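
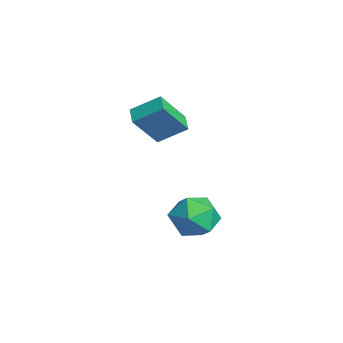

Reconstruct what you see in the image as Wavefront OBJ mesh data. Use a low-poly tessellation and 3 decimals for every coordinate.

v -2.594 -3.429 -0.294
v -2.182 -4.602 1.286
v -2.231 -2.151 0.561
v -1.82 -3.324 2.141
v -1.68 -3.496 -0.581
v -1.269 -4.669 0.999
v -1.318 -2.218 0.274
v -0.906 -3.391 1.854
v -0.069 -1.965 -4.363
v 0.934 -1.263 -4.103
v 0.886 -3.597 -3.637
v 1.889 -2.895 -3.377
v 0.832 -2.743 -2.724
v 0.242 -1.734 -3.173
v 1.578 -3.126 -4.567
v 0.988 -2.117 -5.016
v 1.951 -1.98 -4.229
v 1.491 -1.744 -3.09
v 0.329 -3.116 -4.65
v -0.131 -2.88 -3.511
f 2 4 1
f 5 2 1
f 1 4 3
f 3 5 1
f 2 8 4
f 6 2 5
f 6 8 2
f 4 8 3
f 7 5 3
f 3 8 7
f 7 6 5
f 8 6 7
f 9 20 14
f 9 14 10
f 9 10 16
f 9 16 19
f 9 19 20
f 10 14 18
f 14 20 13
f 20 19 11
f 19 16 15
f 16 10 17
f 12 18 13
f 12 13 11
f 12 11 15
f 12 15 17
f 12 17 18
f 13 18 14
f 11 13 20
f 15 11 19
f 17 15 16
f 18 17 10



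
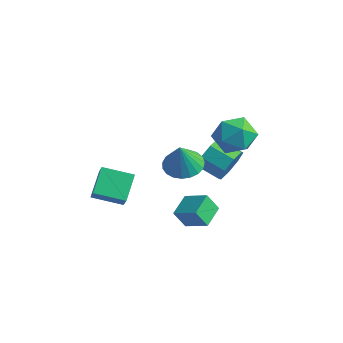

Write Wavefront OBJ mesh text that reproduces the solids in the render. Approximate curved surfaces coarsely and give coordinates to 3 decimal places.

v 0.297 1.915 2.518
v 1.238 1.824 1.798
v -0.598 0.536 1.522
v 0.343 0.445 0.802
v 0.423 0.088 1.932
v 0.976 0.94 2.548
v -0.336 1.42 0.772
v 0.217 2.272 1.388
v 0.846 1.518 0.719
v 1.316 0.695 1.436
v -0.676 1.665 1.884
v -0.206 0.842 2.601
v 0.016 -2.081 -3.188
v -0.433 -2.434 -2.236
v -0.294 -0.856 -2.879
v -0.743 -1.21 -1.928
v 1.243 -1.93 -2.552
v 0.794 -2.284 -1.601
v 0.933 -0.706 -2.244
v 0.484 -1.059 -1.292
v -0.316 -1.845 1.102
v 0.441 -1.202 1.217
v -0.184 -2.275 2.638
v 0.112 -0.966 1.311
v -0.291 -0.882 1.369
v -0.698 -0.964 1.381
v -1.04 -1.199 1.345
v -1.256 -1.546 1.267
v -1.309 -1.944 1.16
v -1.191 -2.325 1.043
v -0.922 -2.623 0.937
v -0.548 -2.787 0.859
v -0.134 -2.788 0.823
v 0.249 -2.626 0.835
v 0.534 -2.329 0.894
v 0.672 -1.948 0.988
v 0.639 -1.55 1.103
v -3.187 -4.982 -0.566
v -3.687 -3.796 0.316
v -3.763 -4.543 -1.484
v -4.264 -3.357 -0.603
v -1.876 -4.123 -0.977
v -2.377 -2.937 -0.096
v -2.453 -3.684 -1.896
v -2.953 -2.498 -1.014
v -0.5 2.023 -1.585
v -0.097 1.693 -0.685
v -1.378 1.466 -0.195
v -1.78 1.797 -1.095
v -0.236 2.476 -0.687
v -1.517 2.25 -0.197
v -0.53 2.995 -1.215
v -1.81 2.768 -0.725
v -0.806 2.944 -1.96
v -2.087 2.717 -1.47
v -0.902 2.354 -2.485
v -2.183 2.127 -1.995
v -0.763 1.57 -2.483
v -2.044 1.344 -1.993
v -0.47 1.052 -1.955
v -1.75 0.825 -1.465
v -0.193 1.103 -1.21
v -1.474 0.876 -0.72
f 1 12 6
f 1 6 2
f 1 2 8
f 1 8 11
f 1 11 12
f 2 6 10
f 6 12 5
f 12 11 3
f 11 8 7
f 8 2 9
f 4 10 5
f 4 5 3
f 4 3 7
f 4 7 9
f 4 9 10
f 5 10 6
f 3 5 12
f 7 3 11
f 9 7 8
f 10 9 2
f 14 16 13
f 17 14 13
f 13 16 15
f 15 17 13
f 14 20 16
f 18 14 17
f 18 20 14
f 16 20 15
f 19 17 15
f 15 20 19
f 19 18 17
f 20 18 19
f 22 21 24
f 22 24 23
f 24 21 25
f 24 25 23
f 25 21 26
f 25 26 23
f 26 21 27
f 26 27 23
f 27 21 28
f 27 28 23
f 28 21 29
f 28 29 23
f 29 21 30
f 29 30 23
f 30 21 31
f 30 31 23
f 31 21 32
f 31 32 23
f 32 21 33
f 32 33 23
f 33 21 34
f 33 34 23
f 34 21 35
f 34 35 23
f 35 21 36
f 35 36 23
f 36 21 37
f 36 37 23
f 37 21 22
f 37 22 23
f 39 41 38
f 42 39 38
f 38 41 40
f 40 42 38
f 39 45 41
f 43 39 42
f 43 45 39
f 41 45 40
f 44 42 40
f 40 45 44
f 44 43 42
f 45 43 44
f 47 46 50
f 47 50 48
f 48 50 51
f 48 51 49
f 50 46 52
f 50 52 51
f 51 52 53
f 51 53 49
f 52 46 54
f 52 54 53
f 53 54 55
f 53 55 49
f 54 46 56
f 54 56 55
f 55 56 57
f 55 57 49
f 56 46 58
f 56 58 57
f 57 58 59
f 57 59 49
f 58 46 60
f 58 60 59
f 59 60 61
f 59 61 49
f 60 46 62
f 60 62 61
f 61 62 63
f 61 63 49
f 62 46 47
f 62 47 63
f 63 47 48
f 63 48 49



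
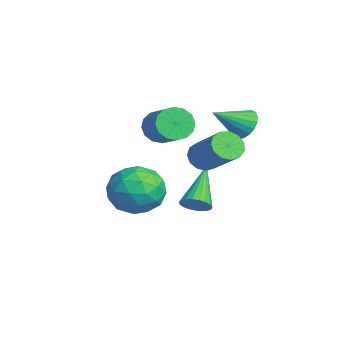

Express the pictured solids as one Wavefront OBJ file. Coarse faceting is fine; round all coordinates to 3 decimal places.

v -0.02 4.022 3.209
v 0.287 3.703 2.628
v 0.22 2.718 4.051
v 0.54 3.845 2.775
v 0.682 4.021 3.008
v 0.685 4.198 3.281
v 0.548 4.339 3.54
v 0.299 4.418 3.733
v -0.013 4.419 3.822
v -0.327 4.34 3.79
v -0.58 4.199 3.643
v -0.722 4.023 3.41
v -0.725 3.846 3.138
v -0.588 3.704 2.879
v -0.339 3.625 2.686
v -0.027 3.625 2.597
v -3.142 1.488 1.954
v -2.858 1.862 1.294
v -1.533 2.146 2.026
v -1.818 1.772 2.686
v -3.046 2.163 1.517
v -1.721 2.447 2.249
v -3.259 2.284 1.857
v -1.934 2.567 2.589
v -3.442 2.191 2.223
v -2.117 2.475 2.955
v -3.544 1.91 2.517
v -2.219 2.194 3.249
v -3.539 1.516 2.66
v -2.214 1.8 3.392
v -3.427 1.114 2.614
v -2.102 1.398 3.346
v -3.239 0.813 2.391
v -1.914 1.097 3.123
v -3.026 0.693 2.051
v -1.701 0.976 2.783
v -2.843 0.785 1.685
v -1.518 1.069 2.417
v -2.741 1.066 1.391
v -1.416 1.35 2.123
v -2.746 1.46 1.248
v -1.421 1.744 1.98
v 1.803 0.459 0.27
v 2.318 -0.158 1.13
v 0.182 -0.502 0.55
v 0.697 -1.119 1.41
v 0.471 0.026 1.562
v 1.473 0.62 1.389
v 1.027 -1.28 0.291
v 2.029 -0.686 0.118
v 1.838 -1.234 1.143
v 1.495 -0.426 1.929
v 1.005 -0.234 -0.249
v 0.662 0.574 0.537
v 2.203 0.235 0.675
v 0.297 -0.895 1.005
v 0.165 -0.221 1.094
v 0.467 -0.585 1.6
v 1.706 0.693 0.827
v 2.009 0.33 1.333
v 0.924 0.438 1.587
v 0.491 -0.99 0.347
v 0.794 -1.353 0.853
v 2.033 -0.075 0.08
v 2.335 -0.439 0.586
v 1.576 -1.098 0.093
v 2.223 -0.76 1.189
v 1.271 -1.325 1.353
v 1.464 -1.42 0.696
v 2.053 -1.071 0.594
v 2.022 -0.286 1.65
v 1.069 -0.85 1.815
v 0.936 -0.177 1.904
v 1.525 0.172 1.802
v 1.74 -0.918 1.658
v 1.431 0.19 -0.135
v 0.478 -0.374 0.03
v 0.975 -0.832 -0.122
v 1.564 -0.483 -0.224
v 1.229 0.665 0.327
v 0.277 0.1 0.491
v 0.447 0.411 1.086
v 1.036 0.76 0.984
v 0.76 0.258 0.022
v 0.816 2.272 2.099
v 1.088 2.636 1.594
v 2.536 3.193 2.775
v 2.264 2.828 3.281
v 0.848 2.871 1.778
v 2.296 3.427 2.96
v 0.597 2.915 2.065
v 2.045 3.471 3.246
v 0.416 2.755 2.362
v 1.864 3.311 3.544
v 0.362 2.442 2.576
v 1.81 2.998 3.757
v 0.452 2.074 2.639
v 1.9 2.631 3.82
v 0.657 1.77 2.53
v 2.106 2.326 3.711
v 0.913 1.625 2.285
v 2.362 2.181 3.466
v 1.138 1.685 1.98
v 2.587 2.241 3.162
v 1.261 1.932 1.714
v 2.709 2.488 2.895
v 1.242 2.286 1.57
v 2.691 2.843 2.751
v -1.131 2.413 -1.444
v -0.729 2.892 -1.263
v -2.649 3.187 -0.116
v -0.857 3.002 -1.474
v -1.033 3.011 -1.68
v -1.225 2.916 -1.844
v -1.401 2.734 -1.94
v -1.53 2.497 -1.949
v -1.59 2.245 -1.872
v -1.571 2.023 -1.72
v -1.475 1.868 -1.52
v -1.32 1.807 -1.307
v -1.133 1.851 -1.118
v -0.944 1.992 -0.985
v -0.788 2.206 -0.931
v -0.692 2.456 -0.966
v -0.671 2.699 -1.084
f 2 1 4
f 2 4 3
f 4 1 5
f 4 5 3
f 5 1 6
f 5 6 3
f 6 1 7
f 6 7 3
f 7 1 8
f 7 8 3
f 8 1 9
f 8 9 3
f 9 1 10
f 9 10 3
f 10 1 11
f 10 11 3
f 11 1 12
f 11 12 3
f 12 1 13
f 12 13 3
f 13 1 14
f 13 14 3
f 14 1 15
f 14 15 3
f 15 1 16
f 15 16 3
f 16 1 2
f 16 2 3
f 18 17 21
f 18 21 19
f 19 21 22
f 19 22 20
f 21 17 23
f 21 23 22
f 22 23 24
f 22 24 20
f 23 17 25
f 23 25 24
f 24 25 26
f 24 26 20
f 25 17 27
f 25 27 26
f 26 27 28
f 26 28 20
f 27 17 29
f 27 29 28
f 28 29 30
f 28 30 20
f 29 17 31
f 29 31 30
f 30 31 32
f 30 32 20
f 31 17 33
f 31 33 32
f 32 33 34
f 32 34 20
f 33 17 35
f 33 35 34
f 34 35 36
f 34 36 20
f 35 17 37
f 35 37 36
f 36 37 38
f 36 38 20
f 37 17 39
f 37 39 38
f 38 39 40
f 38 40 20
f 39 17 41
f 39 41 40
f 40 41 42
f 40 42 20
f 41 17 18
f 41 18 42
f 42 18 19
f 42 19 20
f 43 80 59
f 80 54 83
f 59 83 48
f 80 83 59
f 43 59 55
f 59 48 60
f 55 60 44
f 59 60 55
f 43 55 64
f 55 44 65
f 64 65 50
f 55 65 64
f 43 64 76
f 64 50 79
f 76 79 53
f 64 79 76
f 43 76 80
f 76 53 84
f 80 84 54
f 76 84 80
f 44 60 71
f 60 48 74
f 71 74 52
f 60 74 71
f 48 83 61
f 83 54 82
f 61 82 47
f 83 82 61
f 54 84 81
f 84 53 77
f 81 77 45
f 84 77 81
f 53 79 78
f 79 50 66
f 78 66 49
f 79 66 78
f 50 65 70
f 65 44 67
f 70 67 51
f 65 67 70
f 46 72 58
f 72 52 73
f 58 73 47
f 72 73 58
f 46 58 56
f 58 47 57
f 56 57 45
f 58 57 56
f 46 56 63
f 56 45 62
f 63 62 49
f 56 62 63
f 46 63 68
f 63 49 69
f 68 69 51
f 63 69 68
f 46 68 72
f 68 51 75
f 72 75 52
f 68 75 72
f 47 73 61
f 73 52 74
f 61 74 48
f 73 74 61
f 45 57 81
f 57 47 82
f 81 82 54
f 57 82 81
f 49 62 78
f 62 45 77
f 78 77 53
f 62 77 78
f 51 69 70
f 69 49 66
f 70 66 50
f 69 66 70
f 52 75 71
f 75 51 67
f 71 67 44
f 75 67 71
f 86 85 89
f 86 89 87
f 87 89 90
f 87 90 88
f 89 85 91
f 89 91 90
f 90 91 92
f 90 92 88
f 91 85 93
f 91 93 92
f 92 93 94
f 92 94 88
f 93 85 95
f 93 95 94
f 94 95 96
f 94 96 88
f 95 85 97
f 95 97 96
f 96 97 98
f 96 98 88
f 97 85 99
f 97 99 98
f 98 99 100
f 98 100 88
f 99 85 101
f 99 101 100
f 100 101 102
f 100 102 88
f 101 85 103
f 101 103 102
f 102 103 104
f 102 104 88
f 103 85 105
f 103 105 104
f 104 105 106
f 104 106 88
f 105 85 107
f 105 107 106
f 106 107 108
f 106 108 88
f 107 85 86
f 107 86 108
f 108 86 87
f 108 87 88
f 110 109 112
f 110 112 111
f 112 109 113
f 112 113 111
f 113 109 114
f 113 114 111
f 114 109 115
f 114 115 111
f 115 109 116
f 115 116 111
f 116 109 117
f 116 117 111
f 117 109 118
f 117 118 111
f 118 109 119
f 118 119 111
f 119 109 120
f 119 120 111
f 120 109 121
f 120 121 111
f 121 109 122
f 121 122 111
f 122 109 123
f 122 123 111
f 123 109 124
f 123 124 111
f 124 109 125
f 124 125 111
f 125 109 110
f 125 110 111



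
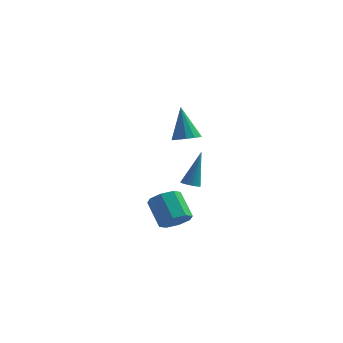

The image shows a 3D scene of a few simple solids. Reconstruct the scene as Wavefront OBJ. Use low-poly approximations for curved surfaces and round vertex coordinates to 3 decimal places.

v 0.085 -1.495 1.397
v 0.745 -1.145 1.471
v -0.405 -0.965 3.263
v 0.474 -0.858 1.319
v 0.08 -0.773 1.191
v -0.312 -0.917 1.129
v -0.578 -1.245 1.152
v -0.634 -1.651 1.253
v -0.462 -2.008 1.399
v -0.116 -2.202 1.545
v 0.294 -2.171 1.644
v 0.637 -1.926 1.665
v 0.805 -1.543 1.6
v -0.488 -1.423 -4.423
v 0.107 -1.674 -3.796
v -0.817 -0.847 -2.589
v -1.412 -0.597 -3.217
v 0.268 -1.07 -4.086
v -0.656 -0.244 -2.879
v -0.013 -0.674 -4.574
v -0.937 0.153 -3.367
v -0.573 -0.716 -4.973
v -1.497 0.111 -3.766
v -1.083 -1.173 -5.051
v -2.007 -0.346 -3.844
v -1.244 -1.776 -4.761
v -2.168 -0.95 -3.554
v -0.963 -2.173 -4.273
v -1.887 -1.346 -3.066
v -0.403 -2.131 -3.874
v -1.327 -1.304 -2.667
v -0.134 -0.25 -2.267
v 0.38 -0.28 -2.34
v 0.194 0.49 -0.253
v 0.342 -0.091 -2.403
v 0.231 0.074 -2.445
v 0.065 0.189 -2.461
v -0.132 0.237 -2.446
v -0.329 0.212 -2.405
v -0.496 0.115 -2.342
v -0.608 -0.037 -2.268
v -0.648 -0.221 -2.193
v -0.61 -0.41 -2.13
v -0.499 -0.575 -2.088
v -0.333 -0.69 -2.072
v -0.136 -0.738 -2.087
v 0.06 -0.712 -2.128
v 0.228 -0.616 -2.191
v 0.34 -0.464 -2.265
f 2 1 4
f 2 4 3
f 4 1 5
f 4 5 3
f 5 1 6
f 5 6 3
f 6 1 7
f 6 7 3
f 7 1 8
f 7 8 3
f 8 1 9
f 8 9 3
f 9 1 10
f 9 10 3
f 10 1 11
f 10 11 3
f 11 1 12
f 11 12 3
f 12 1 13
f 12 13 3
f 13 1 2
f 13 2 3
f 15 14 18
f 15 18 16
f 16 18 19
f 16 19 17
f 18 14 20
f 18 20 19
f 19 20 21
f 19 21 17
f 20 14 22
f 20 22 21
f 21 22 23
f 21 23 17
f 22 14 24
f 22 24 23
f 23 24 25
f 23 25 17
f 24 14 26
f 24 26 25
f 25 26 27
f 25 27 17
f 26 14 28
f 26 28 27
f 27 28 29
f 27 29 17
f 28 14 30
f 28 30 29
f 29 30 31
f 29 31 17
f 30 14 15
f 30 15 31
f 31 15 16
f 31 16 17
f 33 32 35
f 33 35 34
f 35 32 36
f 35 36 34
f 36 32 37
f 36 37 34
f 37 32 38
f 37 38 34
f 38 32 39
f 38 39 34
f 39 32 40
f 39 40 34
f 40 32 41
f 40 41 34
f 41 32 42
f 41 42 34
f 42 32 43
f 42 43 34
f 43 32 44
f 43 44 34
f 44 32 45
f 44 45 34
f 45 32 46
f 45 46 34
f 46 32 47
f 46 47 34
f 47 32 48
f 47 48 34
f 48 32 49
f 48 49 34
f 49 32 33
f 49 33 34



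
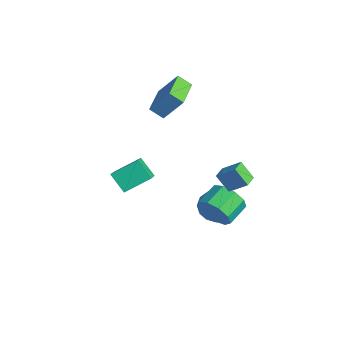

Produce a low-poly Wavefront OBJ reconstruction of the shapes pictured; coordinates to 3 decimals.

v -1.997 1.429 2.995
v -2.456 0.839 3.564
v -3.632 2.647 2.936
v -4.092 2.057 3.506
v -1.408 2.283 4.354
v -1.868 1.693 4.924
v -3.044 3.501 4.296
v -3.503 2.911 4.865
v 0.931 3.653 -1.492
v 1.394 4.026 -2.385
v 0.586 2.154 -2.295
v 1.049 2.527 -3.188
v 1.647 2.31 -2.325
v 1.86 3.236 -1.828
v 0.12 2.944 -2.852
v 0.333 3.87 -2.355
v 0.892 3.587 -3.225
v 1.836 3.195 -2.9
v 0.144 2.985 -1.78
v 1.088 2.593 -1.455
v 1.193 3.971 -1.868
v 0.787 2.209 -2.812
v 1.139 2.082 -2.305
v 1.411 2.3 -2.83
v 1.467 3.507 -1.541
v 1.739 3.726 -2.066
v 1.888 2.717 -2.031
v 0.241 2.454 -2.614
v 0.513 2.673 -3.139
v 0.569 3.88 -1.85
v 0.841 4.098 -2.375
v 0.092 3.463 -2.649
v 1.17 3.932 -2.887
v 0.967 3.051 -3.359
v 0.421 3.296 -3.161
v 0.546 3.841 -2.869
v 1.725 3.702 -2.695
v 1.522 2.821 -3.168
v 1.873 2.693 -2.66
v 1.999 3.238 -2.368
v 1.43 3.444 -3.189
v 0.458 3.359 -1.512
v 0.255 2.478 -1.985
v -0.019 2.942 -2.312
v 0.107 3.487 -2.02
v 1.013 3.129 -1.321
v 0.81 2.248 -1.793
v 1.434 2.339 -1.811
v 1.559 2.884 -1.519
v 0.55 2.736 -1.491
v -1.507 -1.747 -0.067
v -1.299 -0.329 0.731
v -2.734 -1.045 -0.993
v -2.525 0.373 -0.195
v -0.615 -1.373 -0.965
v -0.406 0.045 -0.167
v -1.841 -0.671 -1.891
v -1.633 0.747 -1.093
v 3.463 2.546 0.858
v 2.882 2.117 1.779
v 2.846 3.181 0.765
v 2.265 2.751 1.686
v 4.095 3.269 1.594
v 3.514 2.839 2.515
v 3.478 3.903 1.501
v 2.897 3.474 2.422
v 3.483 1.73 -0.529
v 4.102 1.729 0.295
v 3.496 2.869 0.752
v 2.877 2.87 -0.071
v 4.398 2.096 -0.229
v 3.792 3.236 0.228
v 4.266 2.292 -0.893
v 3.66 3.432 -0.435
v 3.767 2.225 -1.386
v 3.161 3.365 -0.929
v 3.136 1.926 -1.478
v 2.53 3.067 -1.021
v 2.667 1.536 -1.126
v 2.061 2.676 -0.669
v 2.58 1.236 -0.494
v 1.974 2.377 -0.037
v 2.915 1.168 0.121
v 2.309 2.308 0.579
v 3.516 1.362 0.433
v 2.911 2.503 0.89
f 2 4 1
f 5 2 1
f 1 4 3
f 3 5 1
f 2 8 4
f 6 2 5
f 6 8 2
f 4 8 3
f 7 5 3
f 3 8 7
f 7 6 5
f 8 6 7
f 9 46 25
f 46 20 49
f 25 49 14
f 46 49 25
f 9 25 21
f 25 14 26
f 21 26 10
f 25 26 21
f 9 21 30
f 21 10 31
f 30 31 16
f 21 31 30
f 9 30 42
f 30 16 45
f 42 45 19
f 30 45 42
f 9 42 46
f 42 19 50
f 46 50 20
f 42 50 46
f 10 26 37
f 26 14 40
f 37 40 18
f 26 40 37
f 14 49 27
f 49 20 48
f 27 48 13
f 49 48 27
f 20 50 47
f 50 19 43
f 47 43 11
f 50 43 47
f 19 45 44
f 45 16 32
f 44 32 15
f 45 32 44
f 16 31 36
f 31 10 33
f 36 33 17
f 31 33 36
f 12 38 24
f 38 18 39
f 24 39 13
f 38 39 24
f 12 24 22
f 24 13 23
f 22 23 11
f 24 23 22
f 12 22 29
f 22 11 28
f 29 28 15
f 22 28 29
f 12 29 34
f 29 15 35
f 34 35 17
f 29 35 34
f 12 34 38
f 34 17 41
f 38 41 18
f 34 41 38
f 13 39 27
f 39 18 40
f 27 40 14
f 39 40 27
f 11 23 47
f 23 13 48
f 47 48 20
f 23 48 47
f 15 28 44
f 28 11 43
f 44 43 19
f 28 43 44
f 17 35 36
f 35 15 32
f 36 32 16
f 35 32 36
f 18 41 37
f 41 17 33
f 37 33 10
f 41 33 37
f 52 54 51
f 55 52 51
f 51 54 53
f 53 55 51
f 52 58 54
f 56 52 55
f 56 58 52
f 54 58 53
f 57 55 53
f 53 58 57
f 57 56 55
f 58 56 57
f 60 62 59
f 63 60 59
f 59 62 61
f 61 63 59
f 60 66 62
f 64 60 63
f 64 66 60
f 62 66 61
f 65 63 61
f 61 66 65
f 65 64 63
f 66 64 65
f 68 67 71
f 68 71 69
f 69 71 72
f 69 72 70
f 71 67 73
f 71 73 72
f 72 73 74
f 72 74 70
f 73 67 75
f 73 75 74
f 74 75 76
f 74 76 70
f 75 67 77
f 75 77 76
f 76 77 78
f 76 78 70
f 77 67 79
f 77 79 78
f 78 79 80
f 78 80 70
f 79 67 81
f 79 81 80
f 80 81 82
f 80 82 70
f 81 67 83
f 81 83 82
f 82 83 84
f 82 84 70
f 83 67 85
f 83 85 84
f 84 85 86
f 84 86 70
f 85 67 68
f 85 68 86
f 86 68 69
f 86 69 70



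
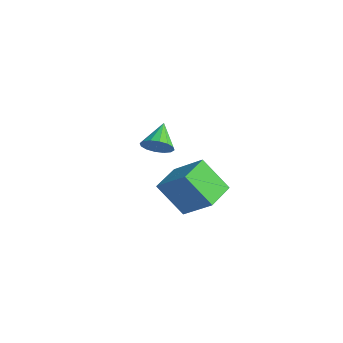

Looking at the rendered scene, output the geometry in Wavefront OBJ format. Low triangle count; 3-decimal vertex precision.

v 2.327 -3.431 2.311
v 2.967 -3.032 2.466
v 1.573 -2.529 3.109
v 2.818 -2.864 2.136
v 2.538 -2.849 1.853
v 2.201 -2.989 1.693
v 1.898 -3.247 1.699
v 1.709 -3.555 1.868
v 1.686 -3.829 2.157
v 1.835 -3.997 2.486
v 2.116 -4.012 2.769
v 2.453 -3.872 2.929
v 2.756 -3.614 2.923
v 2.944 -3.306 2.754
v 0.244 -0.498 -4.438
v -0.859 -1.234 -2.822
v -0.437 1.011 -4.215
v -1.539 0.274 -2.6
v 1.779 0.006 -3.16
v 0.677 -0.731 -1.545
v 1.099 1.514 -2.938
v -0.004 0.778 -1.322
f 2 1 4
f 2 4 3
f 4 1 5
f 4 5 3
f 5 1 6
f 5 6 3
f 6 1 7
f 6 7 3
f 7 1 8
f 7 8 3
f 8 1 9
f 8 9 3
f 9 1 10
f 9 10 3
f 10 1 11
f 10 11 3
f 11 1 12
f 11 12 3
f 12 1 13
f 12 13 3
f 13 1 14
f 13 14 3
f 14 1 2
f 14 2 3
f 16 18 15
f 19 16 15
f 15 18 17
f 17 19 15
f 16 22 18
f 20 16 19
f 20 22 16
f 18 22 17
f 21 19 17
f 17 22 21
f 21 20 19
f 22 20 21



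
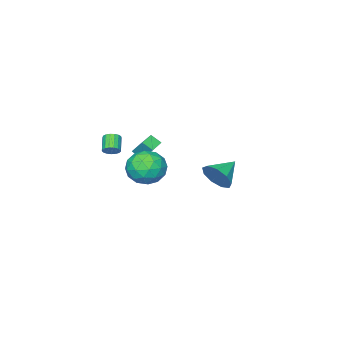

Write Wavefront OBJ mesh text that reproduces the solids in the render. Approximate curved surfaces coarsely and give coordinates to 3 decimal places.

v 3.238 -3.251 1.58
v 3.528 -3.103 1.998
v 2.913 -3.701 2.638
v 2.622 -3.849 2.22
v 3.346 -2.928 1.986
v 2.73 -3.526 2.626
v 3.138 -2.826 1.881
v 2.523 -3.424 2.521
v 2.953 -2.822 1.708
v 2.338 -3.42 2.347
v 2.834 -2.916 1.505
v 2.218 -3.514 2.144
v 2.807 -3.087 1.319
v 2.191 -3.685 1.958
v 2.878 -3.295 1.193
v 2.263 -3.893 1.833
v 3.032 -3.494 1.156
v 2.417 -4.091 1.796
v 3.233 -3.636 1.216
v 2.618 -4.234 1.856
v 3.435 -3.691 1.36
v 2.82 -4.288 1.999
v 3.592 -3.644 1.554
v 2.977 -4.242 2.193
v 3.668 -3.508 1.754
v 3.052 -4.106 2.393
v 3.645 -3.313 1.914
v 3.029 -3.911 2.554
v -0.03 -4.334 0.544
v -0.044 -3.486 1.555
v -0.286 -3.755 0.055
v -0.3 -2.907 1.066
v 0.88 -4.093 0.354
v 0.866 -3.245 1.365
v 0.624 -3.514 -0.135
v 0.61 -2.666 0.876
v 1.957 -0.408 0.264
v 3.14 -0.802 0.365
v 1.3 -2.278 0.675
v 2.483 -2.672 0.776
v 2.006 -1.897 1.635
v 2.412 -0.741 1.381
v 2.028 -2.339 -0.341
v 2.434 -1.183 -0.595
v 3.184 -1.995 -0.009
v 3.171 -1.722 1.212
v 1.269 -1.358 -0.172
v 1.256 -1.085 1.049
v 2.606 -0.441 0.279
v 1.834 -2.639 0.761
v 1.553 -2.184 1.266
v 2.249 -2.415 1.326
v 2.178 -0.405 0.876
v 2.874 -0.636 0.935
v 2.207 -1.28 1.681
v 1.566 -2.444 0.105
v 2.262 -2.675 0.164
v 2.191 -0.665 -0.286
v 2.887 -0.896 -0.226
v 2.233 -1.8 -0.641
v 3.328 -1.373 0.118
v 2.941 -2.473 0.36
v 2.674 -2.277 -0.297
v 2.913 -1.597 -0.446
v 3.32 -1.213 0.836
v 2.933 -2.312 1.077
v 2.653 -1.857 1.582
v 2.892 -1.177 1.433
v 3.346 -1.914 0.616
v 1.507 -0.768 -0.037
v 1.12 -1.867 0.204
v 1.548 -1.903 -0.393
v 1.787 -1.223 -0.542
v 1.499 -0.607 0.68
v 1.112 -1.707 0.922
v 1.527 -1.483 1.486
v 1.766 -0.803 1.337
v 1.094 -1.166 0.424
v 2.246 3.858 1.86
v 2.605 4.219 2.721
v 0.794 3.822 2.48
v 2.417 4.734 2.311
v 2.15 4.839 1.691
v 1.928 4.485 1.149
v 1.854 3.837 0.94
v 1.965 3.2 1.162
v 2.207 2.87 1.71
v 2.467 3.003 2.328
v 2.625 3.535 2.728
f 2 1 5
f 2 5 3
f 3 5 6
f 3 6 4
f 5 1 7
f 5 7 6
f 6 7 8
f 6 8 4
f 7 1 9
f 7 9 8
f 8 9 10
f 8 10 4
f 9 1 11
f 9 11 10
f 10 11 12
f 10 12 4
f 11 1 13
f 11 13 12
f 12 13 14
f 12 14 4
f 13 1 15
f 13 15 14
f 14 15 16
f 14 16 4
f 15 1 17
f 15 17 16
f 16 17 18
f 16 18 4
f 17 1 19
f 17 19 18
f 18 19 20
f 18 20 4
f 19 1 21
f 19 21 20
f 20 21 22
f 20 22 4
f 21 1 23
f 21 23 22
f 22 23 24
f 22 24 4
f 23 1 25
f 23 25 24
f 24 25 26
f 24 26 4
f 25 1 27
f 25 27 26
f 26 27 28
f 26 28 4
f 27 1 2
f 27 2 28
f 28 2 3
f 28 3 4
f 30 32 29
f 33 30 29
f 29 32 31
f 31 33 29
f 30 36 32
f 34 30 33
f 34 36 30
f 32 36 31
f 35 33 31
f 31 36 35
f 35 34 33
f 36 34 35
f 37 74 53
f 74 48 77
f 53 77 42
f 74 77 53
f 37 53 49
f 53 42 54
f 49 54 38
f 53 54 49
f 37 49 58
f 49 38 59
f 58 59 44
f 49 59 58
f 37 58 70
f 58 44 73
f 70 73 47
f 58 73 70
f 37 70 74
f 70 47 78
f 74 78 48
f 70 78 74
f 38 54 65
f 54 42 68
f 65 68 46
f 54 68 65
f 42 77 55
f 77 48 76
f 55 76 41
f 77 76 55
f 48 78 75
f 78 47 71
f 75 71 39
f 78 71 75
f 47 73 72
f 73 44 60
f 72 60 43
f 73 60 72
f 44 59 64
f 59 38 61
f 64 61 45
f 59 61 64
f 40 66 52
f 66 46 67
f 52 67 41
f 66 67 52
f 40 52 50
f 52 41 51
f 50 51 39
f 52 51 50
f 40 50 57
f 50 39 56
f 57 56 43
f 50 56 57
f 40 57 62
f 57 43 63
f 62 63 45
f 57 63 62
f 40 62 66
f 62 45 69
f 66 69 46
f 62 69 66
f 41 67 55
f 67 46 68
f 55 68 42
f 67 68 55
f 39 51 75
f 51 41 76
f 75 76 48
f 51 76 75
f 43 56 72
f 56 39 71
f 72 71 47
f 56 71 72
f 45 63 64
f 63 43 60
f 64 60 44
f 63 60 64
f 46 69 65
f 69 45 61
f 65 61 38
f 69 61 65
f 80 79 82
f 80 82 81
f 82 79 83
f 82 83 81
f 83 79 84
f 83 84 81
f 84 79 85
f 84 85 81
f 85 79 86
f 85 86 81
f 86 79 87
f 86 87 81
f 87 79 88
f 87 88 81
f 88 79 89
f 88 89 81
f 89 79 80
f 89 80 81



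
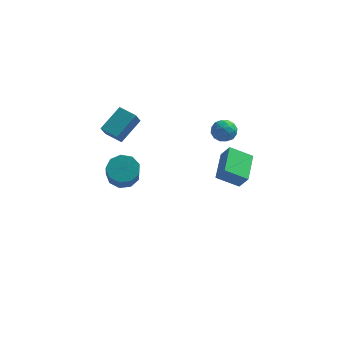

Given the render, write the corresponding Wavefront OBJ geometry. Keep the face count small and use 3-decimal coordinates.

v 1.698 3.424 1.935
v 2.304 3.175 2.193
v 1.436 2.385 1.547
v 2.042 2.136 1.805
v 1.53 2.34 2.243
v 1.692 2.982 2.484
v 2.048 2.578 1.256
v 2.21 3.22 1.497
v 2.521 2.652 1.774
v 2.2 2.505 2.384
v 1.54 3.055 1.356
v 1.219 2.908 1.966
v 2.024 3.391 2.098
v 1.716 2.169 1.642
v 1.415 2.289 1.899
v 1.771 2.143 2.051
v 1.664 3.277 2.269
v 2.02 3.131 2.421
v 1.565 2.64 2.45
v 1.72 2.429 1.319
v 2.076 2.283 1.471
v 1.969 3.417 1.689
v 2.325 3.271 1.841
v 2.175 2.92 1.29
v 2.508 2.937 2.003
v 2.354 2.326 1.775
v 2.357 2.586 1.453
v 2.452 2.964 1.594
v 2.319 2.85 2.362
v 2.165 2.24 2.134
v 1.864 2.359 2.391
v 1.96 2.737 2.533
v 2.447 2.543 2.115
v 1.575 3.32 1.606
v 1.421 2.71 1.378
v 1.78 2.823 1.207
v 1.876 3.201 1.349
v 1.386 3.234 1.965
v 1.232 2.623 1.737
v 1.288 2.596 2.146
v 1.383 2.974 2.287
v 1.293 3.017 1.625
v -3.828 1.437 1.811
v -3.932 0.892 2.582
v -3.115 2.559 2.701
v -3.219 2.014 3.472
v -2.921 1.006 1.628
v -3.025 0.461 2.399
v -2.208 2.128 2.518
v -2.312 1.583 3.289
v -3.141 2.149 -1.722
v -2.38 2.518 -1.566
v -2.118 1.42 -0.242
v -2.879 1.051 -0.398
v -2.802 2.789 -1.258
v -2.54 1.691 0.066
v -3.383 2.76 -1.167
v -3.12 1.662 0.157
v -3.85 2.445 -1.336
v -3.588 1.347 -0.012
v -3.986 1.992 -1.685
v -3.724 0.894 -0.361
v -3.726 1.612 -2.052
v -3.464 0.514 -0.727
v -3.193 1.483 -2.264
v -2.931 0.385 -0.94
v -2.635 1.666 -2.223
v -2.373 0.568 -0.899
v -2.314 2.075 -1.947
v -2.052 0.977 -0.623
v 3.665 -3.688 2.89
v 2.589 -3.876 3.498
v 3.633 -2.097 3.326
v 2.557 -2.285 3.934
v 4.103 -3.875 3.606
v 3.027 -4.063 4.214
v 4.071 -2.284 4.042
v 2.995 -2.472 4.65
f 1 38 17
f 38 12 41
f 17 41 6
f 38 41 17
f 1 17 13
f 17 6 18
f 13 18 2
f 17 18 13
f 1 13 22
f 13 2 23
f 22 23 8
f 13 23 22
f 1 22 34
f 22 8 37
f 34 37 11
f 22 37 34
f 1 34 38
f 34 11 42
f 38 42 12
f 34 42 38
f 2 18 29
f 18 6 32
f 29 32 10
f 18 32 29
f 6 41 19
f 41 12 40
f 19 40 5
f 41 40 19
f 12 42 39
f 42 11 35
f 39 35 3
f 42 35 39
f 11 37 36
f 37 8 24
f 36 24 7
f 37 24 36
f 8 23 28
f 23 2 25
f 28 25 9
f 23 25 28
f 4 30 16
f 30 10 31
f 16 31 5
f 30 31 16
f 4 16 14
f 16 5 15
f 14 15 3
f 16 15 14
f 4 14 21
f 14 3 20
f 21 20 7
f 14 20 21
f 4 21 26
f 21 7 27
f 26 27 9
f 21 27 26
f 4 26 30
f 26 9 33
f 30 33 10
f 26 33 30
f 5 31 19
f 31 10 32
f 19 32 6
f 31 32 19
f 3 15 39
f 15 5 40
f 39 40 12
f 15 40 39
f 7 20 36
f 20 3 35
f 36 35 11
f 20 35 36
f 9 27 28
f 27 7 24
f 28 24 8
f 27 24 28
f 10 33 29
f 33 9 25
f 29 25 2
f 33 25 29
f 44 46 43
f 47 44 43
f 43 46 45
f 45 47 43
f 44 50 46
f 48 44 47
f 48 50 44
f 46 50 45
f 49 47 45
f 45 50 49
f 49 48 47
f 50 48 49
f 52 51 55
f 52 55 53
f 53 55 56
f 53 56 54
f 55 51 57
f 55 57 56
f 56 57 58
f 56 58 54
f 57 51 59
f 57 59 58
f 58 59 60
f 58 60 54
f 59 51 61
f 59 61 60
f 60 61 62
f 60 62 54
f 61 51 63
f 61 63 62
f 62 63 64
f 62 64 54
f 63 51 65
f 63 65 64
f 64 65 66
f 64 66 54
f 65 51 67
f 65 67 66
f 66 67 68
f 66 68 54
f 67 51 69
f 67 69 68
f 68 69 70
f 68 70 54
f 69 51 52
f 69 52 70
f 70 52 53
f 70 53 54
f 72 74 71
f 75 72 71
f 71 74 73
f 73 75 71
f 72 78 74
f 76 72 75
f 76 78 72
f 74 78 73
f 77 75 73
f 73 78 77
f 77 76 75
f 78 76 77



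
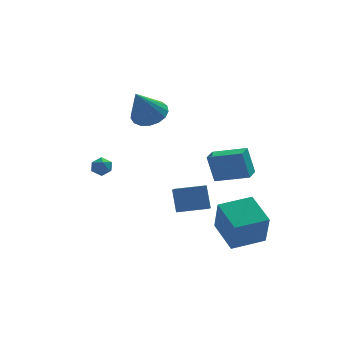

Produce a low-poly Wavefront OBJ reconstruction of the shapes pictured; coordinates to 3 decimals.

v 2.505 -4.286 -4.965
v 2.501 -5.03 -3.066
v 2.049 -2.472 -4.256
v 2.045 -3.216 -2.356
v 4.355 -3.884 -4.804
v 4.351 -4.628 -2.904
v 3.899 -2.07 -4.094
v 3.895 -2.814 -2.195
v -0.355 2.467 1.664
v 0.338 1.692 1.65
v -1.205 1.673 3.496
v 0.565 2.05 1.911
v 0.582 2.504 2.115
v 0.383 2.949 2.216
v 0.016 3.284 2.191
v -0.437 3.432 2.045
v -0.87 3.359 1.812
v -1.186 3.081 1.545
v -1.311 2.663 1.305
v -1.217 2.201 1.148
v -0.926 1.799 1.109
v -0.504 1.55 1.197
v -0.047 1.512 1.392
v -2.958 2.068 -1.134
v -2.467 1.736 -1.377
v -3.533 1.824 -1.963
v -3.042 1.492 -2.206
v -3.346 1.278 -1.683
v -2.991 1.429 -1.171
v -3.009 2.131 -2.169
v -2.654 2.282 -1.657
v -2.498 1.775 -2.017
v -2.707 1.247 -1.717
v -3.293 2.313 -1.623
v -3.502 1.785 -1.323
v 2.149 -1.941 -1.348
v 1.814 -1.608 0.213
v 2.624 -1.054 -1.435
v 2.289 -0.721 0.125
v 3.771 -2.759 -0.825
v 3.436 -2.426 0.735
v 4.246 -1.872 -0.913
v 3.911 -1.539 0.648
v 0.685 0.573 -4.803
v 0.475 -0.788 -4.008
v 0.622 1.326 -3.531
v 0.412 -0.034 -2.736
v 2.388 0.414 -4.624
v 2.178 -0.946 -3.829
v 2.325 1.168 -3.352
v 2.115 -0.193 -2.557
f 2 4 1
f 5 2 1
f 1 4 3
f 3 5 1
f 2 8 4
f 6 2 5
f 6 8 2
f 4 8 3
f 7 5 3
f 3 8 7
f 7 6 5
f 8 6 7
f 10 9 12
f 10 12 11
f 12 9 13
f 12 13 11
f 13 9 14
f 13 14 11
f 14 9 15
f 14 15 11
f 15 9 16
f 15 16 11
f 16 9 17
f 16 17 11
f 17 9 18
f 17 18 11
f 18 9 19
f 18 19 11
f 19 9 20
f 19 20 11
f 20 9 21
f 20 21 11
f 21 9 22
f 21 22 11
f 22 9 23
f 22 23 11
f 23 9 10
f 23 10 11
f 24 35 29
f 24 29 25
f 24 25 31
f 24 31 34
f 24 34 35
f 25 29 33
f 29 35 28
f 35 34 26
f 34 31 30
f 31 25 32
f 27 33 28
f 27 28 26
f 27 26 30
f 27 30 32
f 27 32 33
f 28 33 29
f 26 28 35
f 30 26 34
f 32 30 31
f 33 32 25
f 37 39 36
f 40 37 36
f 36 39 38
f 38 40 36
f 37 43 39
f 41 37 40
f 41 43 37
f 39 43 38
f 42 40 38
f 38 43 42
f 42 41 40
f 43 41 42
f 45 47 44
f 48 45 44
f 44 47 46
f 46 48 44
f 45 51 47
f 49 45 48
f 49 51 45
f 47 51 46
f 50 48 46
f 46 51 50
f 50 49 48
f 51 49 50



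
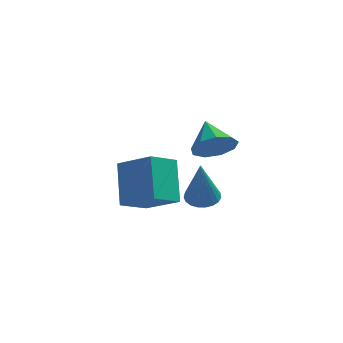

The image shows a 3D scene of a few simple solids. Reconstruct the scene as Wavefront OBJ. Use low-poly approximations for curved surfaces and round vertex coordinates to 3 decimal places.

v -0.069 -1.249 1.417
v 0.558 -0.812 1.119
v -0.471 -0.231 2.063
v 0.115 -0.77 0.777
v -0.414 -0.952 0.735
v -0.781 -1.273 1.012
v -0.815 -1.583 1.478
v -0.5 -1.736 1.916
v 0.017 -1.661 2.121
v 0.494 -1.393 1.996
v 0.707 -1.058 1.601
v -0.646 0.89 -2.317
v -0.24 0.4 -2.452
v -0.674 0.35 -0.443
v -0.069 0.6 -2.391
v 0.003 0.85 -2.318
v -0.037 1.107 -2.245
v -0.183 1.327 -2.184
v -0.409 1.471 -2.146
v -0.675 1.514 -2.137
v -0.937 1.449 -2.16
v -1.148 1.288 -2.21
v -1.272 1.058 -2.278
v -1.288 0.799 -2.353
v -1.193 0.555 -2.422
v -1.003 0.37 -2.472
v -0.752 0.274 -2.496
v -0.482 0.285 -2.489
v -3.539 0.944 -2.992
v -2.271 0.317 -2.181
v -3.786 2.203 -1.631
v -2.519 1.576 -0.82
v -2.721 1.784 -3.62
v -1.454 1.157 -2.809
v -2.969 3.043 -2.259
v -1.701 2.416 -1.448
f 2 1 4
f 2 4 3
f 4 1 5
f 4 5 3
f 5 1 6
f 5 6 3
f 6 1 7
f 6 7 3
f 7 1 8
f 7 8 3
f 8 1 9
f 8 9 3
f 9 1 10
f 9 10 3
f 10 1 11
f 10 11 3
f 11 1 2
f 11 2 3
f 13 12 15
f 13 15 14
f 15 12 16
f 15 16 14
f 16 12 17
f 16 17 14
f 17 12 18
f 17 18 14
f 18 12 19
f 18 19 14
f 19 12 20
f 19 20 14
f 20 12 21
f 20 21 14
f 21 12 22
f 21 22 14
f 22 12 23
f 22 23 14
f 23 12 24
f 23 24 14
f 24 12 25
f 24 25 14
f 25 12 26
f 25 26 14
f 26 12 27
f 26 27 14
f 27 12 28
f 27 28 14
f 28 12 13
f 28 13 14
f 30 32 29
f 33 30 29
f 29 32 31
f 31 33 29
f 30 36 32
f 34 30 33
f 34 36 30
f 32 36 31
f 35 33 31
f 31 36 35
f 35 34 33
f 36 34 35



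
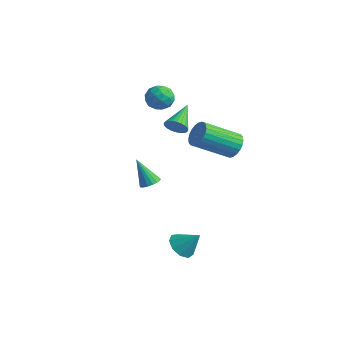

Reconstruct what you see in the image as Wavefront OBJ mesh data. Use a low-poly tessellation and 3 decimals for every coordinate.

v 2.036 0.782 0.269
v 2.576 0.393 0.191
v 1.724 -0.991 1.194
v 1.184 -0.602 1.271
v 2.635 0.518 0.413
v 1.782 -0.866 1.416
v 2.602 0.683 0.613
v 1.75 -0.701 1.616
v 2.483 0.863 0.761
v 1.631 -0.521 1.764
v 2.297 1.031 0.834
v 1.444 -0.353 1.836
v 2.07 1.161 0.82
v 1.218 -0.223 1.823
v 1.838 1.233 0.723
v 0.986 -0.151 1.726
v 1.637 1.237 0.557
v 0.784 -0.148 1.559
v 1.496 1.171 0.346
v 0.644 -0.213 1.349
v 1.438 1.046 0.124
v 0.585 -0.338 1.127
v 1.47 0.881 -0.076
v 0.618 -0.503 0.927
v 1.589 0.701 -0.224
v 0.737 -0.683 0.779
v 1.776 0.533 -0.296
v 0.923 -0.851 0.706
v 2.002 0.403 -0.283
v 1.15 -0.981 0.72
v 2.234 0.331 -0.186
v 1.382 -1.053 0.817
v 2.436 0.328 -0.019
v 1.583 -1.057 0.983
v -1.989 1.292 -0.609
v -1.594 1.236 -0.187
v -2.511 2.548 0.049
v -1.481 1.362 -0.337
v -1.445 1.477 -0.529
v -1.492 1.564 -0.732
v -1.614 1.61 -0.917
v -1.794 1.607 -1.055
v -2.003 1.557 -1.125
v -2.21 1.466 -1.116
v -2.384 1.349 -1.03
v -2.497 1.223 -0.88
v -2.533 1.108 -0.688
v -2.486 1.021 -0.485
v -2.364 0.975 -0.3
v -2.184 0.978 -0.162
v -1.975 1.028 -0.093
v -1.768 1.119 -0.101
v -2.922 1.238 1.504
v -2.368 1.382 1.075
v -2.572 0.138 1.585
v -2.018 0.282 1.156
v -2.04 0.557 1.816
v -2.256 1.236 1.766
v -2.684 0.284 0.894
v -2.9 0.963 0.844
v -2.221 0.792 0.698
v -1.823 0.961 1.267
v -3.117 0.559 1.393
v -2.719 0.728 1.962
v -2.676 1.406 1.282
v -2.264 0.114 1.378
v -2.277 0.275 1.766
v -1.952 0.36 1.513
v -2.61 1.321 1.688
v -2.284 1.406 1.436
v -2.092 0.92 1.872
v -2.656 0.114 1.224
v -2.33 0.199 0.972
v -2.988 1.16 1.147
v -2.663 1.245 0.894
v -2.848 0.6 0.788
v -2.264 1.145 0.808
v -2.058 0.498 0.856
v -2.45 0.499 0.702
v -2.577 0.899 0.673
v -2.03 1.244 1.143
v -1.825 0.597 1.191
v -1.837 0.759 1.579
v -1.964 1.158 1.549
v -1.944 0.897 0.922
v -3.115 0.923 1.469
v -2.91 0.276 1.517
v -2.976 0.362 1.111
v -3.103 0.761 1.081
v -2.882 1.022 1.804
v -2.676 0.375 1.852
v -2.363 0.621 1.987
v -2.49 1.021 1.958
v -2.996 0.623 1.738
v -2.849 0.511 -4.388
v -2.434 0.282 -4.176
v -3.591 0.369 -3.092
v -2.399 0.524 -4.129
v -2.467 0.763 -4.141
v -2.623 0.945 -4.211
v -2.83 1.027 -4.32
v -3.042 0.991 -4.446
v -3.21 0.845 -4.558
v -3.295 0.623 -4.631
v -3.278 0.375 -4.648
v -3.163 0.159 -4.606
v -2.976 0.023 -4.514
v -2.759 -0.001 -4.393
v -2.564 0.093 -4.271
v 2.97 -3.337 -3.573
v 3.384 -3.055 -4.048
v 3.65 -2.943 -2.747
v 3.05 -2.747 -3.921
v 2.679 -2.715 -3.631
v 2.444 -2.974 -3.314
v 2.456 -3.403 -3.118
v 2.708 -3.802 -3.135
v 3.083 -3.983 -3.357
v 3.406 -3.862 -3.68
v 3.524 -3.496 -3.953
f 2 1 5
f 2 5 3
f 3 5 6
f 3 6 4
f 5 1 7
f 5 7 6
f 6 7 8
f 6 8 4
f 7 1 9
f 7 9 8
f 8 9 10
f 8 10 4
f 9 1 11
f 9 11 10
f 10 11 12
f 10 12 4
f 11 1 13
f 11 13 12
f 12 13 14
f 12 14 4
f 13 1 15
f 13 15 14
f 14 15 16
f 14 16 4
f 15 1 17
f 15 17 16
f 16 17 18
f 16 18 4
f 17 1 19
f 17 19 18
f 18 19 20
f 18 20 4
f 19 1 21
f 19 21 20
f 20 21 22
f 20 22 4
f 21 1 23
f 21 23 22
f 22 23 24
f 22 24 4
f 23 1 25
f 23 25 24
f 24 25 26
f 24 26 4
f 25 1 27
f 25 27 26
f 26 27 28
f 26 28 4
f 27 1 29
f 27 29 28
f 28 29 30
f 28 30 4
f 29 1 31
f 29 31 30
f 30 31 32
f 30 32 4
f 31 1 33
f 31 33 32
f 32 33 34
f 32 34 4
f 33 1 2
f 33 2 34
f 34 2 3
f 34 3 4
f 36 35 38
f 36 38 37
f 38 35 39
f 38 39 37
f 39 35 40
f 39 40 37
f 40 35 41
f 40 41 37
f 41 35 42
f 41 42 37
f 42 35 43
f 42 43 37
f 43 35 44
f 43 44 37
f 44 35 45
f 44 45 37
f 45 35 46
f 45 46 37
f 46 35 47
f 46 47 37
f 47 35 48
f 47 48 37
f 48 35 49
f 48 49 37
f 49 35 50
f 49 50 37
f 50 35 51
f 50 51 37
f 51 35 52
f 51 52 37
f 52 35 36
f 52 36 37
f 53 90 69
f 90 64 93
f 69 93 58
f 90 93 69
f 53 69 65
f 69 58 70
f 65 70 54
f 69 70 65
f 53 65 74
f 65 54 75
f 74 75 60
f 65 75 74
f 53 74 86
f 74 60 89
f 86 89 63
f 74 89 86
f 53 86 90
f 86 63 94
f 90 94 64
f 86 94 90
f 54 70 81
f 70 58 84
f 81 84 62
f 70 84 81
f 58 93 71
f 93 64 92
f 71 92 57
f 93 92 71
f 64 94 91
f 94 63 87
f 91 87 55
f 94 87 91
f 63 89 88
f 89 60 76
f 88 76 59
f 89 76 88
f 60 75 80
f 75 54 77
f 80 77 61
f 75 77 80
f 56 82 68
f 82 62 83
f 68 83 57
f 82 83 68
f 56 68 66
f 68 57 67
f 66 67 55
f 68 67 66
f 56 66 73
f 66 55 72
f 73 72 59
f 66 72 73
f 56 73 78
f 73 59 79
f 78 79 61
f 73 79 78
f 56 78 82
f 78 61 85
f 82 85 62
f 78 85 82
f 57 83 71
f 83 62 84
f 71 84 58
f 83 84 71
f 55 67 91
f 67 57 92
f 91 92 64
f 67 92 91
f 59 72 88
f 72 55 87
f 88 87 63
f 72 87 88
f 61 79 80
f 79 59 76
f 80 76 60
f 79 76 80
f 62 85 81
f 85 61 77
f 81 77 54
f 85 77 81
f 96 95 98
f 96 98 97
f 98 95 99
f 98 99 97
f 99 95 100
f 99 100 97
f 100 95 101
f 100 101 97
f 101 95 102
f 101 102 97
f 102 95 103
f 102 103 97
f 103 95 104
f 103 104 97
f 104 95 105
f 104 105 97
f 105 95 106
f 105 106 97
f 106 95 107
f 106 107 97
f 107 95 108
f 107 108 97
f 108 95 109
f 108 109 97
f 109 95 96
f 109 96 97
f 111 110 113
f 111 113 112
f 113 110 114
f 113 114 112
f 114 110 115
f 114 115 112
f 115 110 116
f 115 116 112
f 116 110 117
f 116 117 112
f 117 110 118
f 117 118 112
f 118 110 119
f 118 119 112
f 119 110 120
f 119 120 112
f 120 110 111
f 120 111 112



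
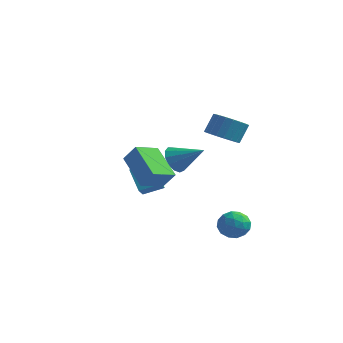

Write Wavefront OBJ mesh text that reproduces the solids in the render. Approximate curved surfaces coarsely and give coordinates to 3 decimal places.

v 2.094 1.351 3.023
v 3.002 1.482 2.776
v 3.194 2.1 3.81
v 2.286 1.969 4.057
v 2.827 1.8 2.619
v 3.02 2.417 3.653
v 2.526 2.04 2.531
v 2.718 2.657 3.566
v 2.15 2.161 2.529
v 2.342 2.778 3.563
v 1.764 2.142 2.612
v 1.957 2.759 3.646
v 1.436 1.986 2.766
v 1.628 2.604 3.801
v 1.221 1.721 2.965
v 1.413 2.338 3.999
v 1.157 1.392 3.173
v 1.349 2.009 4.208
v 1.255 1.055 3.356
v 1.447 1.673 4.39
v 1.498 0.77 3.481
v 1.69 1.388 4.515
v 1.844 0.585 3.526
v 2.037 1.203 4.561
v 2.233 0.533 3.485
v 2.426 1.151 4.52
v 2.599 0.622 3.364
v 2.791 1.24 4.398
v 2.877 0.838 3.184
v 3.069 1.455 4.218
v 3.019 1.142 2.976
v 3.212 1.759 4.01
v -0.431 -2.275 0.564
v -2.006 -1.248 1.687
v 0.086 -0.996 0.119
v -1.489 0.032 1.242
v 0.249 -2.232 1.478
v -1.326 -1.204 2.601
v 0.766 -0.952 1.033
v -0.809 0.075 2.156
v -1.514 3.112 0.084
v -1.09 3.298 -0.675
v 0.074 3.288 1.016
v -1.247 3.737 -0.49
v -1.489 3.977 -0.123
v -1.739 3.943 0.311
v -1.918 3.645 0.672
v -1.969 3.178 0.847
v -1.875 2.69 0.78
v -1.668 2.336 0.492
v -1.411 2.228 0.075
v -1.188 2.401 -0.34
v -1.068 2.8 -0.619
v 2.811 1.956 -2.663
v 3.637 1.589 -2.659
v 2.223 0.631 -2.861
v 3.049 0.264 -2.857
v 2.705 0.611 -2.097
v 3.069 1.43 -1.974
v 2.791 0.79 -3.546
v 3.155 1.609 -3.423
v 3.625 0.868 -3.205
v 3.572 0.758 -2.309
v 2.288 1.462 -3.211
v 2.235 1.352 -2.315
v 3.275 1.889 -2.643
v 2.585 0.331 -2.877
v 2.382 0.535 -2.429
v 2.868 0.319 -2.427
v 2.941 1.795 -2.241
v 3.427 1.58 -2.239
v 2.88 1.005 -1.908
v 2.433 0.64 -3.281
v 2.919 0.425 -3.279
v 2.992 1.901 -3.093
v 3.478 1.685 -3.091
v 2.98 1.215 -3.612
v 3.754 1.25 -2.962
v 3.409 0.471 -3.079
v 3.257 0.78 -3.484
v 3.471 1.261 -3.412
v 3.723 1.185 -2.436
v 3.378 0.406 -2.552
v 3.175 0.61 -2.105
v 3.389 1.091 -2.033
v 3.716 0.761 -2.757
v 2.482 1.814 -2.968
v 2.137 1.035 -3.084
v 2.471 1.129 -3.487
v 2.685 1.61 -3.415
v 2.451 1.749 -2.441
v 2.106 0.97 -2.558
v 2.389 0.959 -2.108
v 2.603 1.44 -2.036
v 2.144 1.459 -2.763
v -3.487 2.765 -2.461
v -4.39 3.354 -1.334
v -3.75 3.638 -3.128
v -4.654 4.227 -2.001
v -2.526 3.393 -2.019
v -3.43 3.982 -0.892
v -2.79 4.266 -2.686
v -3.693 4.855 -1.559
f 2 1 5
f 2 5 3
f 3 5 6
f 3 6 4
f 5 1 7
f 5 7 6
f 6 7 8
f 6 8 4
f 7 1 9
f 7 9 8
f 8 9 10
f 8 10 4
f 9 1 11
f 9 11 10
f 10 11 12
f 10 12 4
f 11 1 13
f 11 13 12
f 12 13 14
f 12 14 4
f 13 1 15
f 13 15 14
f 14 15 16
f 14 16 4
f 15 1 17
f 15 17 16
f 16 17 18
f 16 18 4
f 17 1 19
f 17 19 18
f 18 19 20
f 18 20 4
f 19 1 21
f 19 21 20
f 20 21 22
f 20 22 4
f 21 1 23
f 21 23 22
f 22 23 24
f 22 24 4
f 23 1 25
f 23 25 24
f 24 25 26
f 24 26 4
f 25 1 27
f 25 27 26
f 26 27 28
f 26 28 4
f 27 1 29
f 27 29 28
f 28 29 30
f 28 30 4
f 29 1 31
f 29 31 30
f 30 31 32
f 30 32 4
f 31 1 2
f 31 2 32
f 32 2 3
f 32 3 4
f 34 36 33
f 37 34 33
f 33 36 35
f 35 37 33
f 34 40 36
f 38 34 37
f 38 40 34
f 36 40 35
f 39 37 35
f 35 40 39
f 39 38 37
f 40 38 39
f 42 41 44
f 42 44 43
f 44 41 45
f 44 45 43
f 45 41 46
f 45 46 43
f 46 41 47
f 46 47 43
f 47 41 48
f 47 48 43
f 48 41 49
f 48 49 43
f 49 41 50
f 49 50 43
f 50 41 51
f 50 51 43
f 51 41 52
f 51 52 43
f 52 41 53
f 52 53 43
f 53 41 42
f 53 42 43
f 54 91 70
f 91 65 94
f 70 94 59
f 91 94 70
f 54 70 66
f 70 59 71
f 66 71 55
f 70 71 66
f 54 66 75
f 66 55 76
f 75 76 61
f 66 76 75
f 54 75 87
f 75 61 90
f 87 90 64
f 75 90 87
f 54 87 91
f 87 64 95
f 91 95 65
f 87 95 91
f 55 71 82
f 71 59 85
f 82 85 63
f 71 85 82
f 59 94 72
f 94 65 93
f 72 93 58
f 94 93 72
f 65 95 92
f 95 64 88
f 92 88 56
f 95 88 92
f 64 90 89
f 90 61 77
f 89 77 60
f 90 77 89
f 61 76 81
f 76 55 78
f 81 78 62
f 76 78 81
f 57 83 69
f 83 63 84
f 69 84 58
f 83 84 69
f 57 69 67
f 69 58 68
f 67 68 56
f 69 68 67
f 57 67 74
f 67 56 73
f 74 73 60
f 67 73 74
f 57 74 79
f 74 60 80
f 79 80 62
f 74 80 79
f 57 79 83
f 79 62 86
f 83 86 63
f 79 86 83
f 58 84 72
f 84 63 85
f 72 85 59
f 84 85 72
f 56 68 92
f 68 58 93
f 92 93 65
f 68 93 92
f 60 73 89
f 73 56 88
f 89 88 64
f 73 88 89
f 62 80 81
f 80 60 77
f 81 77 61
f 80 77 81
f 63 86 82
f 86 62 78
f 82 78 55
f 86 78 82
f 97 99 96
f 100 97 96
f 96 99 98
f 98 100 96
f 97 103 99
f 101 97 100
f 101 103 97
f 99 103 98
f 102 100 98
f 98 103 102
f 102 101 100
f 103 101 102



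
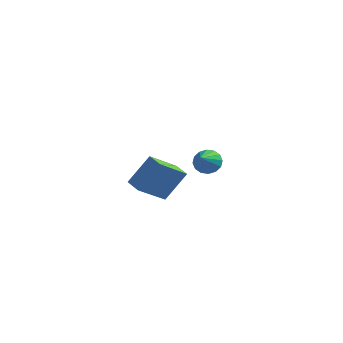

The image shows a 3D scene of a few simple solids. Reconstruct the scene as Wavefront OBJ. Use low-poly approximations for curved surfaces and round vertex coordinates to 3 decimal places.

v 0.735 4.411 0.245
v 1.311 4.039 -0.222
v 0.725 3.029 1.335
v 1.533 4.266 0.068
v 1.54 4.532 0.405
v 1.331 4.766 0.699
v 0.963 4.904 0.872
v 0.533 4.91 0.876
v 0.158 4.783 0.711
v -0.063 4.556 0.422
v -0.071 4.289 0.084
v 0.138 4.056 -0.21
v 0.506 3.917 -0.382
v 0.936 3.911 -0.387
v -0.258 -1.844 1.403
v -1.27 -3.143 2.675
v 0.633 -1.012 2.963
v -0.378 -2.311 4.234
v 0.498 -2.509 1.326
v -0.513 -3.808 2.597
v 1.39 -1.677 2.885
v 0.378 -2.976 4.157
f 2 1 4
f 2 4 3
f 4 1 5
f 4 5 3
f 5 1 6
f 5 6 3
f 6 1 7
f 6 7 3
f 7 1 8
f 7 8 3
f 8 1 9
f 8 9 3
f 9 1 10
f 9 10 3
f 10 1 11
f 10 11 3
f 11 1 12
f 11 12 3
f 12 1 13
f 12 13 3
f 13 1 14
f 13 14 3
f 14 1 2
f 14 2 3
f 16 18 15
f 19 16 15
f 15 18 17
f 17 19 15
f 16 22 18
f 20 16 19
f 20 22 16
f 18 22 17
f 21 19 17
f 17 22 21
f 21 20 19
f 22 20 21



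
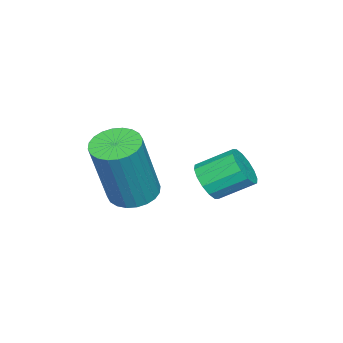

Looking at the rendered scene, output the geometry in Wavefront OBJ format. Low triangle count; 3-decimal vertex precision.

v 1.028 1.999 -0.663
v 1.526 2.279 -0.761
v 1.171 3.102 -0.214
v 0.672 2.821 -0.117
v 1.348 2.354 -0.991
v 0.993 3.177 -0.444
v 1.084 2.335 -1.133
v 0.729 3.158 -0.586
v 0.805 2.225 -1.149
v 0.45 3.048 -0.602
v 0.586 2.055 -1.035
v 0.231 2.878 -0.488
v 0.485 1.869 -0.822
v 0.129 2.692 -0.275
v 0.529 1.718 -0.566
v 0.174 2.541 -0.019
v 0.707 1.643 -0.336
v 0.352 2.466 0.211
v 0.971 1.662 -0.194
v 0.616 2.485 0.353
v 1.25 1.772 -0.178
v 0.895 2.595 0.369
v 1.469 1.942 -0.292
v 1.114 2.765 0.255
v 1.571 2.128 -0.505
v 1.215 2.951 0.042
v 2.713 0.913 -0.367
v 3.066 1.425 -0.467
v 3.76 1.319 1.427
v 3.407 0.807 1.527
v 2.858 1.526 -0.385
v 3.551 1.419 1.509
v 2.627 1.534 -0.301
v 3.321 1.427 1.594
v 2.41 1.447 -0.226
v 3.103 1.34 1.668
v 2.238 1.279 -0.173
v 2.932 1.172 1.722
v 2.139 1.055 -0.149
v 2.833 0.948 1.745
v 2.128 0.81 -0.159
v 2.821 0.703 1.736
v 2.205 0.58 -0.2
v 2.899 0.473 1.694
v 2.36 0.401 -0.267
v 3.054 0.295 1.627
v 2.569 0.301 -0.349
v 3.262 0.194 1.545
v 2.799 0.293 -0.434
v 3.493 0.186 1.461
v 3.017 0.38 -0.508
v 3.71 0.273 1.386
v 3.188 0.548 -0.562
v 3.882 0.441 1.333
v 3.287 0.772 -0.585
v 3.981 0.665 1.309
v 3.299 1.017 -0.576
v 3.992 0.91 1.319
v 3.221 1.247 -0.534
v 3.915 1.14 1.36
f 2 1 5
f 2 5 3
f 3 5 6
f 3 6 4
f 5 1 7
f 5 7 6
f 6 7 8
f 6 8 4
f 7 1 9
f 7 9 8
f 8 9 10
f 8 10 4
f 9 1 11
f 9 11 10
f 10 11 12
f 10 12 4
f 11 1 13
f 11 13 12
f 12 13 14
f 12 14 4
f 13 1 15
f 13 15 14
f 14 15 16
f 14 16 4
f 15 1 17
f 15 17 16
f 16 17 18
f 16 18 4
f 17 1 19
f 17 19 18
f 18 19 20
f 18 20 4
f 19 1 21
f 19 21 20
f 20 21 22
f 20 22 4
f 21 1 23
f 21 23 22
f 22 23 24
f 22 24 4
f 23 1 25
f 23 25 24
f 24 25 26
f 24 26 4
f 25 1 2
f 25 2 26
f 26 2 3
f 26 3 4
f 28 27 31
f 28 31 29
f 29 31 32
f 29 32 30
f 31 27 33
f 31 33 32
f 32 33 34
f 32 34 30
f 33 27 35
f 33 35 34
f 34 35 36
f 34 36 30
f 35 27 37
f 35 37 36
f 36 37 38
f 36 38 30
f 37 27 39
f 37 39 38
f 38 39 40
f 38 40 30
f 39 27 41
f 39 41 40
f 40 41 42
f 40 42 30
f 41 27 43
f 41 43 42
f 42 43 44
f 42 44 30
f 43 27 45
f 43 45 44
f 44 45 46
f 44 46 30
f 45 27 47
f 45 47 46
f 46 47 48
f 46 48 30
f 47 27 49
f 47 49 48
f 48 49 50
f 48 50 30
f 49 27 51
f 49 51 50
f 50 51 52
f 50 52 30
f 51 27 53
f 51 53 52
f 52 53 54
f 52 54 30
f 53 27 55
f 53 55 54
f 54 55 56
f 54 56 30
f 55 27 57
f 55 57 56
f 56 57 58
f 56 58 30
f 57 27 59
f 57 59 58
f 58 59 60
f 58 60 30
f 59 27 28
f 59 28 60
f 60 28 29
f 60 29 30



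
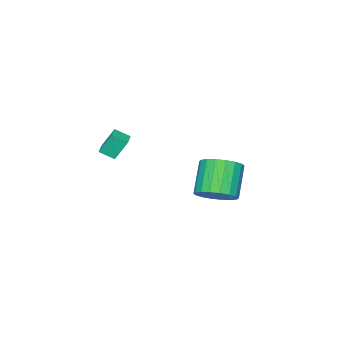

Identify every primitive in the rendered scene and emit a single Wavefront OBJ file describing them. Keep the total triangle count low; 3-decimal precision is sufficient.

v -2.324 3.623 -3.756
v -1.727 4.301 -3.163
v -2.82 3.814 -1.51
v -3.416 3.137 -2.104
v -2.086 4.581 -3.317
v -3.179 4.094 -1.665
v -2.492 4.672 -3.559
v -3.584 4.185 -1.906
v -2.864 4.555 -3.839
v -3.957 4.068 -2.187
v -3.129 4.253 -4.103
v -4.222 3.767 -2.451
v -3.235 3.827 -4.299
v -4.328 3.341 -2.646
v -3.16 3.361 -4.387
v -4.253 2.874 -2.734
v -2.92 2.946 -4.35
v -4.013 2.459 -2.697
v -2.561 2.666 -4.195
v -3.654 2.179 -2.543
v -2.156 2.575 -3.954
v -3.248 2.088 -2.301
v -1.783 2.692 -3.673
v -2.876 2.205 -2.021
v -1.518 2.993 -3.409
v -2.611 2.507 -1.757
v -1.412 3.419 -3.214
v -2.505 2.933 -1.561
v -1.487 3.886 -3.126
v -2.58 3.399 -1.473
v 2.559 0.728 0.415
v 2.175 1.19 1.454
v 2.178 1.349 -0.002
v 1.794 1.811 1.037
v 3.466 1.329 0.483
v 3.082 1.791 1.522
v 3.085 1.95 0.066
v 2.701 2.412 1.105
f 2 1 5
f 2 5 3
f 3 5 6
f 3 6 4
f 5 1 7
f 5 7 6
f 6 7 8
f 6 8 4
f 7 1 9
f 7 9 8
f 8 9 10
f 8 10 4
f 9 1 11
f 9 11 10
f 10 11 12
f 10 12 4
f 11 1 13
f 11 13 12
f 12 13 14
f 12 14 4
f 13 1 15
f 13 15 14
f 14 15 16
f 14 16 4
f 15 1 17
f 15 17 16
f 16 17 18
f 16 18 4
f 17 1 19
f 17 19 18
f 18 19 20
f 18 20 4
f 19 1 21
f 19 21 20
f 20 21 22
f 20 22 4
f 21 1 23
f 21 23 22
f 22 23 24
f 22 24 4
f 23 1 25
f 23 25 24
f 24 25 26
f 24 26 4
f 25 1 27
f 25 27 26
f 26 27 28
f 26 28 4
f 27 1 29
f 27 29 28
f 28 29 30
f 28 30 4
f 29 1 2
f 29 2 30
f 30 2 3
f 30 3 4
f 32 34 31
f 35 32 31
f 31 34 33
f 33 35 31
f 32 38 34
f 36 32 35
f 36 38 32
f 34 38 33
f 37 35 33
f 33 38 37
f 37 36 35
f 38 36 37



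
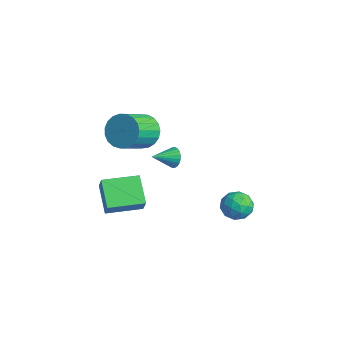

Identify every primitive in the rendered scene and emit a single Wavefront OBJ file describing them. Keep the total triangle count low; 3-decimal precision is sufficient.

v -1.74 4.017 -2.058
v -1.107 4.174 -2.715
v -2.353 2.946 -2.905
v -1.72 3.103 -3.562
v -1.467 2.722 -2.758
v -1.088 3.384 -2.234
v -2.372 3.736 -3.386
v -1.993 4.398 -2.862
v -1.498 4.001 -3.535
v -0.939 3.374 -3.147
v -2.521 3.746 -2.473
v -1.962 3.119 -2.085
v -1.37 4.19 -2.312
v -2.09 2.93 -3.308
v -1.942 2.706 -2.835
v -1.57 2.799 -3.221
v -1.359 3.725 -2.029
v -0.987 3.818 -2.415
v -1.198 2.964 -2.441
v -2.473 3.302 -3.205
v -2.101 3.395 -3.591
v -1.89 4.321 -2.399
v -1.518 4.414 -2.785
v -2.262 4.156 -3.179
v -1.227 4.18 -3.18
v -1.588 3.551 -3.678
v -1.971 3.923 -3.575
v -1.748 4.312 -3.267
v -0.899 3.812 -2.952
v -1.259 3.182 -3.45
v -1.11 2.958 -2.978
v -0.888 3.347 -2.67
v -1.128 3.71 -3.434
v -2.201 3.938 -2.17
v -2.561 3.308 -2.668
v -2.572 3.773 -2.95
v -2.35 4.162 -2.642
v -1.872 3.569 -1.942
v -2.233 2.94 -2.44
v -1.712 2.808 -2.353
v -1.489 3.197 -2.045
v -2.332 3.41 -2.186
v -3.847 -0.657 2.881
v -3.064 -0.079 3.248
v -2.43 -1.505 4.145
v -3.213 -2.083 3.779
v -3.367 -0.022 3.551
v -2.733 -1.449 4.448
v -3.753 -0.076 3.739
v -3.119 -1.502 4.636
v -4.155 -0.23 3.778
v -3.522 -1.656 4.675
v -4.504 -0.457 3.662
v -3.871 -1.883 4.56
v -4.739 -0.72 3.411
v -4.106 -2.146 4.309
v -4.82 -0.971 3.069
v -4.187 -2.397 3.966
v -4.733 -1.168 2.694
v -4.1 -2.594 3.592
v -4.492 -1.277 2.352
v -3.859 -2.703 3.249
v -4.14 -1.278 2.101
v -3.507 -2.705 2.998
v -3.737 -1.172 1.985
v -3.104 -2.599 2.882
v -3.353 -0.977 2.024
v -2.72 -2.404 2.921
v -3.054 -0.727 2.211
v -2.421 -2.153 3.109
v -2.893 -0.464 2.514
v -2.26 -1.891 3.412
v -2.896 -0.235 2.881
v -2.263 -1.661 3.778
v -1.281 -0.207 2.493
v -1.041 -0.411 1.959
v -1.279 -1.393 2.947
v -0.841 -0.362 2.085
v -0.708 -0.29 2.274
v -0.662 -0.205 2.495
v -0.71 -0.12 2.717
v -0.845 -0.049 2.904
v -1.047 -0.001 3.029
v -1.285 0.015 3.072
v -1.522 -0.003 3.027
v -1.722 -0.052 2.901
v -1.855 -0.124 2.712
v -1.901 -0.209 2.491
v -1.853 -0.294 2.269
v -1.718 -0.365 2.082
v -1.516 -0.413 1.957
v -1.278 -0.429 1.914
v -3.376 -3.005 -2.287
v -4.796 -2.687 -1.261
v -2.947 -1.102 -2.283
v -4.367 -0.784 -1.258
v -2.713 -3.156 -1.322
v -4.133 -2.838 -0.297
v -2.284 -1.253 -1.319
v -3.704 -0.935 -0.293
f 1 38 17
f 38 12 41
f 17 41 6
f 38 41 17
f 1 17 13
f 17 6 18
f 13 18 2
f 17 18 13
f 1 13 22
f 13 2 23
f 22 23 8
f 13 23 22
f 1 22 34
f 22 8 37
f 34 37 11
f 22 37 34
f 1 34 38
f 34 11 42
f 38 42 12
f 34 42 38
f 2 18 29
f 18 6 32
f 29 32 10
f 18 32 29
f 6 41 19
f 41 12 40
f 19 40 5
f 41 40 19
f 12 42 39
f 42 11 35
f 39 35 3
f 42 35 39
f 11 37 36
f 37 8 24
f 36 24 7
f 37 24 36
f 8 23 28
f 23 2 25
f 28 25 9
f 23 25 28
f 4 30 16
f 30 10 31
f 16 31 5
f 30 31 16
f 4 16 14
f 16 5 15
f 14 15 3
f 16 15 14
f 4 14 21
f 14 3 20
f 21 20 7
f 14 20 21
f 4 21 26
f 21 7 27
f 26 27 9
f 21 27 26
f 4 26 30
f 26 9 33
f 30 33 10
f 26 33 30
f 5 31 19
f 31 10 32
f 19 32 6
f 31 32 19
f 3 15 39
f 15 5 40
f 39 40 12
f 15 40 39
f 7 20 36
f 20 3 35
f 36 35 11
f 20 35 36
f 9 27 28
f 27 7 24
f 28 24 8
f 27 24 28
f 10 33 29
f 33 9 25
f 29 25 2
f 33 25 29
f 44 43 47
f 44 47 45
f 45 47 48
f 45 48 46
f 47 43 49
f 47 49 48
f 48 49 50
f 48 50 46
f 49 43 51
f 49 51 50
f 50 51 52
f 50 52 46
f 51 43 53
f 51 53 52
f 52 53 54
f 52 54 46
f 53 43 55
f 53 55 54
f 54 55 56
f 54 56 46
f 55 43 57
f 55 57 56
f 56 57 58
f 56 58 46
f 57 43 59
f 57 59 58
f 58 59 60
f 58 60 46
f 59 43 61
f 59 61 60
f 60 61 62
f 60 62 46
f 61 43 63
f 61 63 62
f 62 63 64
f 62 64 46
f 63 43 65
f 63 65 64
f 64 65 66
f 64 66 46
f 65 43 67
f 65 67 66
f 66 67 68
f 66 68 46
f 67 43 69
f 67 69 68
f 68 69 70
f 68 70 46
f 69 43 71
f 69 71 70
f 70 71 72
f 70 72 46
f 71 43 73
f 71 73 72
f 72 73 74
f 72 74 46
f 73 43 44
f 73 44 74
f 74 44 45
f 74 45 46
f 76 75 78
f 76 78 77
f 78 75 79
f 78 79 77
f 79 75 80
f 79 80 77
f 80 75 81
f 80 81 77
f 81 75 82
f 81 82 77
f 82 75 83
f 82 83 77
f 83 75 84
f 83 84 77
f 84 75 85
f 84 85 77
f 85 75 86
f 85 86 77
f 86 75 87
f 86 87 77
f 87 75 88
f 87 88 77
f 88 75 89
f 88 89 77
f 89 75 90
f 89 90 77
f 90 75 91
f 90 91 77
f 91 75 92
f 91 92 77
f 92 75 76
f 92 76 77
f 94 96 93
f 97 94 93
f 93 96 95
f 95 97 93
f 94 100 96
f 98 94 97
f 98 100 94
f 96 100 95
f 99 97 95
f 95 100 99
f 99 98 97
f 100 98 99



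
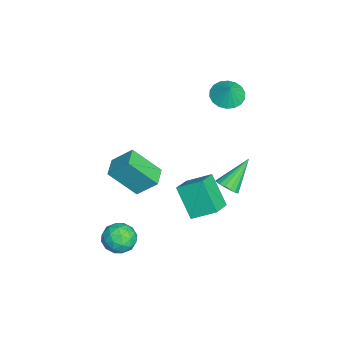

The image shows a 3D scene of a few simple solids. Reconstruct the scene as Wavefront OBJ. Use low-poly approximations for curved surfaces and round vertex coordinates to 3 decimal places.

v 2.361 -1.001 0.488
v 2.521 0.276 1.22
v 1.149 -0.534 -0.061
v 1.31 0.743 0.671
v 3.35 -0.243 -1.051
v 3.511 1.034 -0.319
v 2.139 0.224 -1.6
v 2.299 1.501 -0.868
v -3.473 1.429 2.955
v -2.981 2.148 2.599
v -2.947 1.551 3.925
v -3.319 2.336 2.759
v -3.688 2.344 2.957
v -4.013 2.172 3.155
v -4.232 1.852 3.313
v -4.3 1.449 3.4
v -4.204 1.041 3.399
v -3.964 0.711 3.31
v -3.626 0.523 3.151
v -3.257 0.514 2.953
v -2.932 0.687 2.755
v -2.713 1.006 2.597
v -2.645 1.41 2.509
v -2.741 1.817 2.51
v -3.391 -3.086 -4.228
v -3.474 -4.609 -2.643
v -3.196 -1.968 -3.144
v -3.279 -3.49 -1.558
v -2.161 -3.23 -4.302
v -2.244 -4.752 -2.716
v -1.966 -2.111 -3.217
v -2.049 -3.634 -1.632
v 1.781 1.498 0.093
v 2.155 2.046 -0.057
v 0.779 2.562 1.487
v 1.9 2.068 -0.257
v 1.617 1.96 -0.378
v 1.372 1.746 -0.39
v 1.221 1.475 -0.292
v 1.198 1.209 -0.106
v 1.309 1.01 0.126
v 1.527 0.922 0.351
v 1.804 0.966 0.516
v 2.076 1.132 0.585
v 2.28 1.381 0.54
v 2.369 1.658 0.394
v 2.324 1.897 0.178
v 1.615 -3.639 -4.112
v 2.494 -3.38 -4.455
v 2.306 -4.36 -2.885
v 3.185 -4.101 -3.228
v 2.577 -3.42 -2.876
v 2.15 -2.975 -3.634
v 2.65 -4.765 -3.706
v 2.223 -4.32 -4.464
v 3.133 -4.076 -4.204
v 3.088 -3.245 -3.691
v 1.712 -4.495 -3.649
v 1.667 -3.664 -3.136
v 1.994 -3.447 -4.391
v 2.806 -4.293 -2.949
v 2.449 -3.893 -2.742
v 2.965 -3.741 -2.943
v 1.792 -3.208 -3.909
v 2.308 -3.056 -4.11
v 2.357 -3.08 -3.182
v 2.492 -4.684 -3.23
v 3.008 -4.532 -3.431
v 1.835 -3.999 -4.397
v 2.351 -3.847 -4.598
v 2.443 -4.66 -4.158
v 2.886 -3.703 -4.445
v 3.292 -4.126 -3.724
v 2.978 -4.517 -4.005
v 2.727 -4.255 -4.451
v 2.859 -3.215 -4.144
v 3.266 -3.638 -3.422
v 2.909 -3.238 -3.215
v 2.657 -2.976 -3.661
v 3.235 -3.623 -3.996
v 1.534 -4.102 -3.918
v 1.941 -4.525 -3.196
v 2.143 -4.764 -3.679
v 1.891 -4.502 -4.125
v 1.508 -3.614 -3.616
v 1.914 -4.037 -2.895
v 2.073 -3.485 -2.889
v 1.822 -3.223 -3.335
v 1.565 -4.117 -3.344
f 2 4 1
f 5 2 1
f 1 4 3
f 3 5 1
f 2 8 4
f 6 2 5
f 6 8 2
f 4 8 3
f 7 5 3
f 3 8 7
f 7 6 5
f 8 6 7
f 10 9 12
f 10 12 11
f 12 9 13
f 12 13 11
f 13 9 14
f 13 14 11
f 14 9 15
f 14 15 11
f 15 9 16
f 15 16 11
f 16 9 17
f 16 17 11
f 17 9 18
f 17 18 11
f 18 9 19
f 18 19 11
f 19 9 20
f 19 20 11
f 20 9 21
f 20 21 11
f 21 9 22
f 21 22 11
f 22 9 23
f 22 23 11
f 23 9 24
f 23 24 11
f 24 9 10
f 24 10 11
f 26 28 25
f 29 26 25
f 25 28 27
f 27 29 25
f 26 32 28
f 30 26 29
f 30 32 26
f 28 32 27
f 31 29 27
f 27 32 31
f 31 30 29
f 32 30 31
f 34 33 36
f 34 36 35
f 36 33 37
f 36 37 35
f 37 33 38
f 37 38 35
f 38 33 39
f 38 39 35
f 39 33 40
f 39 40 35
f 40 33 41
f 40 41 35
f 41 33 42
f 41 42 35
f 42 33 43
f 42 43 35
f 43 33 44
f 43 44 35
f 44 33 45
f 44 45 35
f 45 33 46
f 45 46 35
f 46 33 47
f 46 47 35
f 47 33 34
f 47 34 35
f 48 85 64
f 85 59 88
f 64 88 53
f 85 88 64
f 48 64 60
f 64 53 65
f 60 65 49
f 64 65 60
f 48 60 69
f 60 49 70
f 69 70 55
f 60 70 69
f 48 69 81
f 69 55 84
f 81 84 58
f 69 84 81
f 48 81 85
f 81 58 89
f 85 89 59
f 81 89 85
f 49 65 76
f 65 53 79
f 76 79 57
f 65 79 76
f 53 88 66
f 88 59 87
f 66 87 52
f 88 87 66
f 59 89 86
f 89 58 82
f 86 82 50
f 89 82 86
f 58 84 83
f 84 55 71
f 83 71 54
f 84 71 83
f 55 70 75
f 70 49 72
f 75 72 56
f 70 72 75
f 51 77 63
f 77 57 78
f 63 78 52
f 77 78 63
f 51 63 61
f 63 52 62
f 61 62 50
f 63 62 61
f 51 61 68
f 61 50 67
f 68 67 54
f 61 67 68
f 51 68 73
f 68 54 74
f 73 74 56
f 68 74 73
f 51 73 77
f 73 56 80
f 77 80 57
f 73 80 77
f 52 78 66
f 78 57 79
f 66 79 53
f 78 79 66
f 50 62 86
f 62 52 87
f 86 87 59
f 62 87 86
f 54 67 83
f 67 50 82
f 83 82 58
f 67 82 83
f 56 74 75
f 74 54 71
f 75 71 55
f 74 71 75
f 57 80 76
f 80 56 72
f 76 72 49
f 80 72 76



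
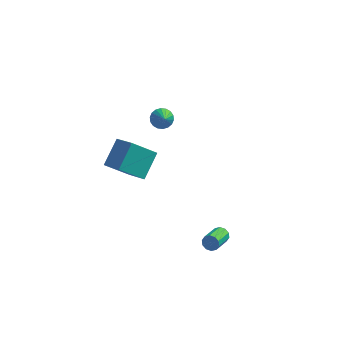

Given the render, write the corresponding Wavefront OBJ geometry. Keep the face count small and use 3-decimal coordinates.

v -0.648 2.536 1.01
v -0.229 3.007 1.314
v -0.252 1.504 2.07
v -0.501 3.053 1.459
v -0.802 2.995 1.515
v -1.072 2.847 1.472
v -1.258 2.637 1.337
v -1.324 2.407 1.137
v -1.255 2.202 0.913
v -1.066 2.064 0.707
v -0.794 2.019 0.562
v -0.493 2.076 0.505
v -0.223 2.224 0.549
v -0.037 2.434 0.684
v 0.029 2.664 0.884
v -0.04 2.869 1.108
v 3.749 -2.591 -3.923
v 3.967 -2.428 -3.468
v 3.609 -3.745 -2.822
v 3.391 -3.909 -3.277
v 3.651 -2.341 -3.466
v 3.293 -3.658 -2.821
v 3.372 -2.35 -3.639
v 3.015 -3.667 -2.993
v 3.238 -2.451 -3.92
v 2.88 -3.768 -3.274
v 3.298 -2.606 -4.202
v 2.941 -3.923 -3.556
v 3.531 -2.755 -4.378
v 3.173 -4.072 -3.732
v 3.847 -2.842 -4.379
v 3.489 -4.159 -3.734
v 4.125 -2.833 -4.207
v 3.768 -4.15 -3.561
v 4.26 -2.732 -3.926
v 3.902 -4.049 -3.28
v 4.199 -2.577 -3.644
v 3.842 -3.894 -2.998
v -1.233 -3.595 2.04
v -2.525 -4.046 3.179
v -0.807 -2.2 3.077
v -2.099 -2.651 4.216
v -0.181 -4.529 2.864
v -1.473 -4.98 4.003
v 0.245 -3.134 3.901
v -1.047 -3.585 5.04
f 2 1 4
f 2 4 3
f 4 1 5
f 4 5 3
f 5 1 6
f 5 6 3
f 6 1 7
f 6 7 3
f 7 1 8
f 7 8 3
f 8 1 9
f 8 9 3
f 9 1 10
f 9 10 3
f 10 1 11
f 10 11 3
f 11 1 12
f 11 12 3
f 12 1 13
f 12 13 3
f 13 1 14
f 13 14 3
f 14 1 15
f 14 15 3
f 15 1 16
f 15 16 3
f 16 1 2
f 16 2 3
f 18 17 21
f 18 21 19
f 19 21 22
f 19 22 20
f 21 17 23
f 21 23 22
f 22 23 24
f 22 24 20
f 23 17 25
f 23 25 24
f 24 25 26
f 24 26 20
f 25 17 27
f 25 27 26
f 26 27 28
f 26 28 20
f 27 17 29
f 27 29 28
f 28 29 30
f 28 30 20
f 29 17 31
f 29 31 30
f 30 31 32
f 30 32 20
f 31 17 33
f 31 33 32
f 32 33 34
f 32 34 20
f 33 17 35
f 33 35 34
f 34 35 36
f 34 36 20
f 35 17 37
f 35 37 36
f 36 37 38
f 36 38 20
f 37 17 18
f 37 18 38
f 38 18 19
f 38 19 20
f 40 42 39
f 43 40 39
f 39 42 41
f 41 43 39
f 40 46 42
f 44 40 43
f 44 46 40
f 42 46 41
f 45 43 41
f 41 46 45
f 45 44 43
f 46 44 45



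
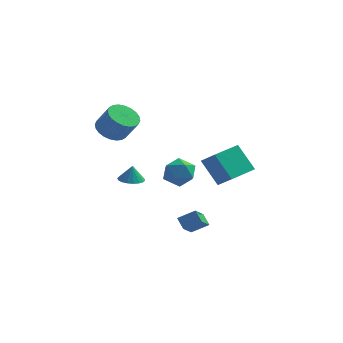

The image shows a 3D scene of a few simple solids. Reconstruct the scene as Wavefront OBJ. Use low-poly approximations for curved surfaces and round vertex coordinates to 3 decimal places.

v -3.22 2.239 -2.132
v -2.377 2.395 -2.203
v -3.14 2.321 -0.988
v -2.53 2.745 -2.217
v -2.82 2.995 -2.215
v -3.189 3.096 -2.196
v -3.564 3.026 -2.165
v -3.871 2.801 -2.127
v -4.049 2.464 -2.09
v -4.063 2.083 -2.062
v -3.91 1.732 -2.047
v -3.62 1.482 -2.049
v -3.251 1.382 -2.068
v -2.876 1.451 -2.099
v -2.569 1.676 -2.137
v -2.391 2.013 -2.174
v 1.267 -2.947 -3.271
v 0.782 -2.456 -2.679
v 1.446 -1.6 -4.242
v 0.961 -1.109 -3.649
v 2.299 -2.651 -2.671
v 1.814 -2.16 -2.078
v 2.478 -1.304 -3.641
v 1.993 -0.813 -3.049
v 4.111 -2.84 1.158
v 2.974 -2.267 2.765
v 3.136 -2.103 0.205
v 1.999 -1.531 1.812
v 5.161 -1.229 1.328
v 4.024 -0.657 2.935
v 4.186 -0.493 0.375
v 3.049 0.08 1.982
v -3.997 0.497 2.907
v -3.099 0.865 2.411
v -2.185 0.531 3.816
v -3.083 0.163 4.313
v -3.246 1.221 2.591
v -2.332 0.887 3.997
v -3.508 1.467 2.819
v -2.593 1.133 4.225
v -3.843 1.565 3.061
v -2.929 1.231 4.467
v -4.203 1.501 3.28
v -3.288 1.166 4.685
v -4.531 1.284 3.441
v -3.616 0.949 4.847
v -4.777 0.947 3.522
v -3.863 0.612 4.927
v -4.905 0.541 3.508
v -3.991 0.207 4.914
v -4.895 0.129 3.404
v -3.981 -0.205 4.809
v -4.748 -0.227 3.223
v -3.834 -0.561 4.629
v -4.487 -0.473 2.995
v -3.572 -0.807 4.401
v -4.151 -0.571 2.753
v -3.237 -0.905 4.159
v -3.792 -0.506 2.535
v -2.877 -0.841 3.94
v -3.464 -0.289 2.373
v -2.549 -0.624 3.779
v -3.217 0.048 2.293
v -2.303 -0.287 3.698
v -3.089 0.453 2.306
v -2.175 0.119 3.712
v -0.494 2.167 -1.834
v -0.043 2.828 -0.984
v -0.057 0.612 -0.856
v 0.394 1.273 -0.006
v -0.758 1.269 -0.193
v -1.028 2.23 -0.798
v 0.928 1.21 -1.042
v 0.658 2.171 -1.647
v 0.836 2.236 -0.495
v -0.206 2.273 0.029
v 0.106 1.167 -1.869
v -0.936 1.204 -1.345
f 2 1 4
f 2 4 3
f 4 1 5
f 4 5 3
f 5 1 6
f 5 6 3
f 6 1 7
f 6 7 3
f 7 1 8
f 7 8 3
f 8 1 9
f 8 9 3
f 9 1 10
f 9 10 3
f 10 1 11
f 10 11 3
f 11 1 12
f 11 12 3
f 12 1 13
f 12 13 3
f 13 1 14
f 13 14 3
f 14 1 15
f 14 15 3
f 15 1 16
f 15 16 3
f 16 1 2
f 16 2 3
f 18 20 17
f 21 18 17
f 17 20 19
f 19 21 17
f 18 24 20
f 22 18 21
f 22 24 18
f 20 24 19
f 23 21 19
f 19 24 23
f 23 22 21
f 24 22 23
f 26 28 25
f 29 26 25
f 25 28 27
f 27 29 25
f 26 32 28
f 30 26 29
f 30 32 26
f 28 32 27
f 31 29 27
f 27 32 31
f 31 30 29
f 32 30 31
f 34 33 37
f 34 37 35
f 35 37 38
f 35 38 36
f 37 33 39
f 37 39 38
f 38 39 40
f 38 40 36
f 39 33 41
f 39 41 40
f 40 41 42
f 40 42 36
f 41 33 43
f 41 43 42
f 42 43 44
f 42 44 36
f 43 33 45
f 43 45 44
f 44 45 46
f 44 46 36
f 45 33 47
f 45 47 46
f 46 47 48
f 46 48 36
f 47 33 49
f 47 49 48
f 48 49 50
f 48 50 36
f 49 33 51
f 49 51 50
f 50 51 52
f 50 52 36
f 51 33 53
f 51 53 52
f 52 53 54
f 52 54 36
f 53 33 55
f 53 55 54
f 54 55 56
f 54 56 36
f 55 33 57
f 55 57 56
f 56 57 58
f 56 58 36
f 57 33 59
f 57 59 58
f 58 59 60
f 58 60 36
f 59 33 61
f 59 61 60
f 60 61 62
f 60 62 36
f 61 33 63
f 61 63 62
f 62 63 64
f 62 64 36
f 63 33 65
f 63 65 64
f 64 65 66
f 64 66 36
f 65 33 34
f 65 34 66
f 66 34 35
f 66 35 36
f 67 78 72
f 67 72 68
f 67 68 74
f 67 74 77
f 67 77 78
f 68 72 76
f 72 78 71
f 78 77 69
f 77 74 73
f 74 68 75
f 70 76 71
f 70 71 69
f 70 69 73
f 70 73 75
f 70 75 76
f 71 76 72
f 69 71 78
f 73 69 77
f 75 73 74
f 76 75 68

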